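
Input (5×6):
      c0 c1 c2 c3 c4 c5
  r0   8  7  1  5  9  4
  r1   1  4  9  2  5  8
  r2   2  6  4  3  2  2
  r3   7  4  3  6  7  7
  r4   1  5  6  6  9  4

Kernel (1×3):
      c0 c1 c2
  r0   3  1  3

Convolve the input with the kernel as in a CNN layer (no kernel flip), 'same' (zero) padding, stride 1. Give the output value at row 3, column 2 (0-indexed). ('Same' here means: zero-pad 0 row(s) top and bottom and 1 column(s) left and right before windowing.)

The receptive field on the zero-padded input at this output position is [4 3 6]. Elementwise product with the kernel and sum: 4·3 + 3·1 + 6·3.

33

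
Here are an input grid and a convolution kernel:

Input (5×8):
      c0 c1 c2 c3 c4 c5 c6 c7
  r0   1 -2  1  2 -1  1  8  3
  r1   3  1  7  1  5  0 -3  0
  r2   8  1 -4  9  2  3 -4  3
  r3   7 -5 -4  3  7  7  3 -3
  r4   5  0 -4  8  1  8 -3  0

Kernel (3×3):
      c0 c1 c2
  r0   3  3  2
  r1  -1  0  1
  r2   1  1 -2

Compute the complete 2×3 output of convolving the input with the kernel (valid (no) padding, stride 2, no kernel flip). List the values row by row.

20 6 21
21 32 18

Output[0,0]: The receptive field on the input at this output position is [1 -2 1 / 3 1 7 / 8 1 -4]. Elementwise product with the kernel and sum: 1·3 + -2·3 + 1·2 + 3·-1 + 7·1 + 8·1 + 1·1 + -4·-2.
Output[0,1]: The receptive field on the input at this output position is [1 2 -1 / 7 1 5 / -4 9 2]. Elementwise product with the kernel and sum: 1·3 + 2·3 + -1·2 + 7·-1 + 5·1 + -4·1 + 9·1 + 2·-2.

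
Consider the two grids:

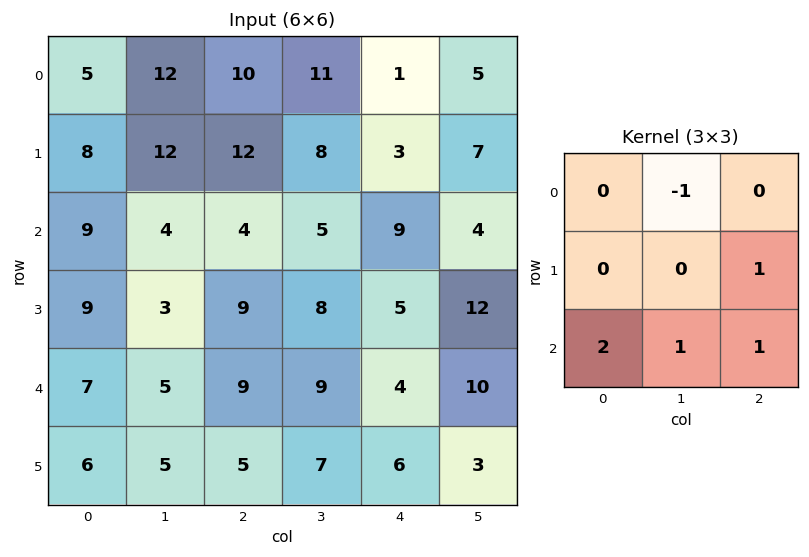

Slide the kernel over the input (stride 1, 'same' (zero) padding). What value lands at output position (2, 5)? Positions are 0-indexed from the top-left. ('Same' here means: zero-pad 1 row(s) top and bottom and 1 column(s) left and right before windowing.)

15

The receptive field on the zero-padded input at this output position is [3 7 0 / 9 4 0 / 5 12 0]. Elementwise product with the kernel and sum: 7·-1 + 0·1 + 5·2 + 12·1 + 0·1.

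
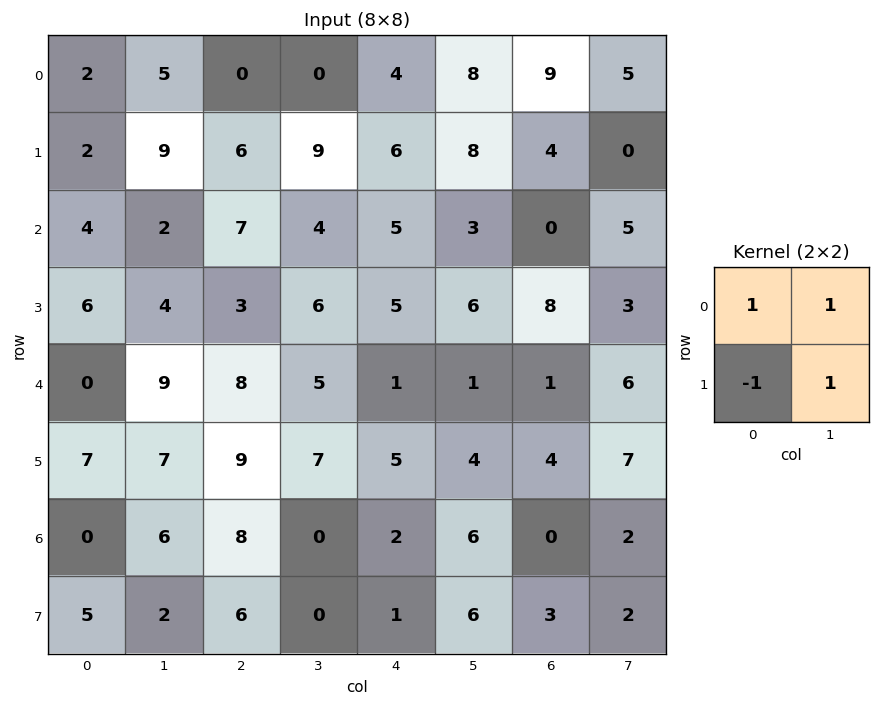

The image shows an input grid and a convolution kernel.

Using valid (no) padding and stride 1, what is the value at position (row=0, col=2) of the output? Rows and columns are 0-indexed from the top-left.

3

The receptive field on the input at this output position is [0 0 / 6 9]. Elementwise product with the kernel and sum: 0·1 + 0·1 + 6·-1 + 9·1.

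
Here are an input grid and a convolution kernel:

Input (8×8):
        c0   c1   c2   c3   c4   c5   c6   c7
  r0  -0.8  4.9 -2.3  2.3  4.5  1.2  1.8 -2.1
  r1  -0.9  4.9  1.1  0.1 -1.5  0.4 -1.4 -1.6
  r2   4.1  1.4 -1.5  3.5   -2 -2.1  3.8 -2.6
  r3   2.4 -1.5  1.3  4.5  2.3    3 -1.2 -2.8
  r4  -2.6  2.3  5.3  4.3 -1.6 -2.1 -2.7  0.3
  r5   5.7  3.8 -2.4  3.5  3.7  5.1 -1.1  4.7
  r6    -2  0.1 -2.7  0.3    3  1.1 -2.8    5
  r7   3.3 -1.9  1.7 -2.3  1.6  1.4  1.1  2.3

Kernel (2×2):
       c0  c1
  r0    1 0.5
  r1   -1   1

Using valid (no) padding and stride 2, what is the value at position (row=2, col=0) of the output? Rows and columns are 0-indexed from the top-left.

The receptive field on the input at this output position is [-2.6 2.3 / 5.7 3.8]. Elementwise product with the kernel and sum: -2.6·1 + 2.3·0.5 + 5.7·-1 + 3.8·1.

-3.35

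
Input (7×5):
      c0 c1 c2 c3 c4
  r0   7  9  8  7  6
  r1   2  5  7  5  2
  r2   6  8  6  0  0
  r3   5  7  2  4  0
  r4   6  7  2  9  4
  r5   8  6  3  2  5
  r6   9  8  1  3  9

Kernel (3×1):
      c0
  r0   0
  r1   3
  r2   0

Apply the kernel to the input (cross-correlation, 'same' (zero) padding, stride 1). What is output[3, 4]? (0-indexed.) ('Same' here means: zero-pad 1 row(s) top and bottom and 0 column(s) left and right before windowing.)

0

The receptive field on the zero-padded input at this output position is [0 / 0 / 4]. Elementwise product with the kernel and sum: 0·3.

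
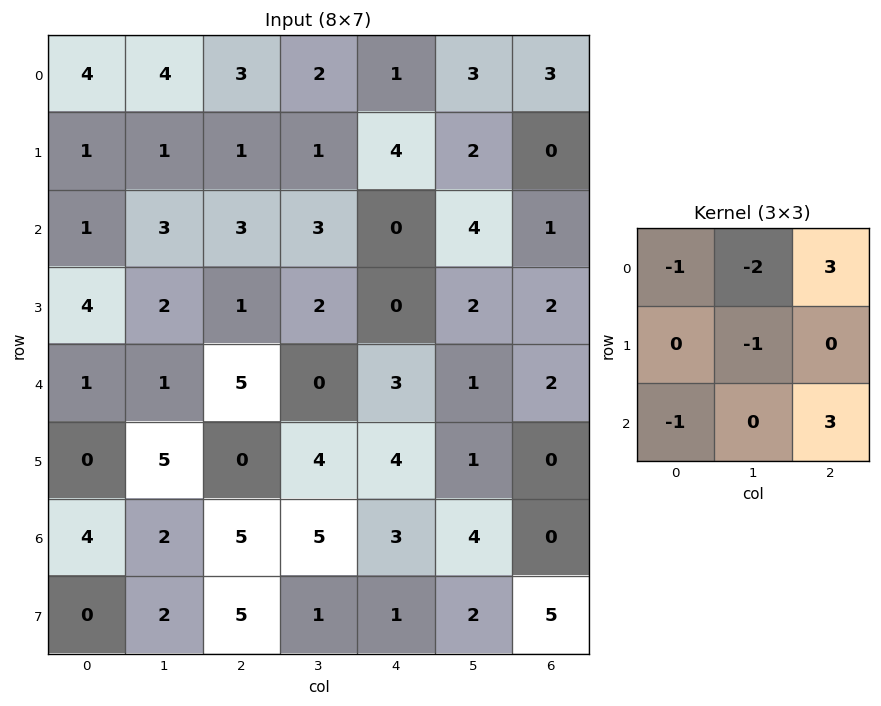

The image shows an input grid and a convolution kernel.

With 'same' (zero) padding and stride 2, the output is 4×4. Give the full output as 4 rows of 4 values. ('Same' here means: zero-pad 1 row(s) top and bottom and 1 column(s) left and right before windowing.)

-1 -1 4 -5
6 1 1 -5
12 4 0 -9
17 3 -7 -3

Output[0,0]: The receptive field on the zero-padded input at this output position is [0 0 0 / 0 4 4 / 0 1 1]. Elementwise product with the kernel and sum: 0·-1 + 0·-2 + 0·3 + 4·-1 + 0·-1 + 1·3.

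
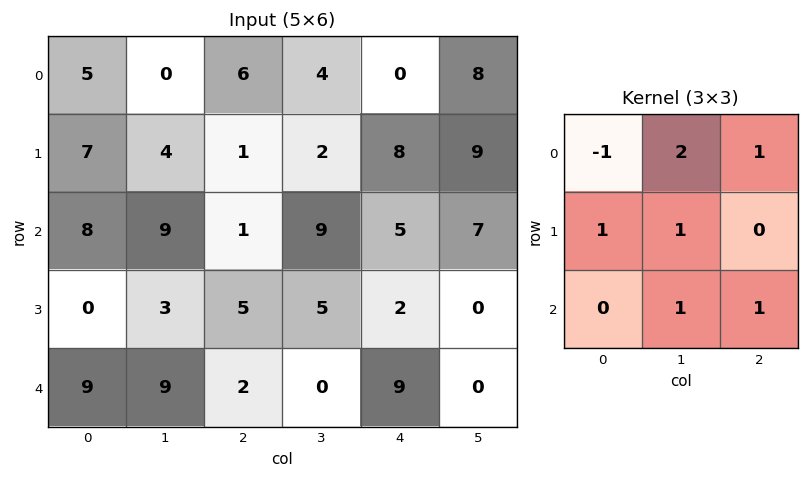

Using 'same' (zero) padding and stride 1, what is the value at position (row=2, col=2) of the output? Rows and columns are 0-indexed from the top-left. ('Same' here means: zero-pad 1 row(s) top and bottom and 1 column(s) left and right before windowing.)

The receptive field on the zero-padded input at this output position is [4 1 2 / 9 1 9 / 3 5 5]. Elementwise product with the kernel and sum: 4·-1 + 1·2 + 2·1 + 9·1 + 1·1 + 5·1 + 5·1.

20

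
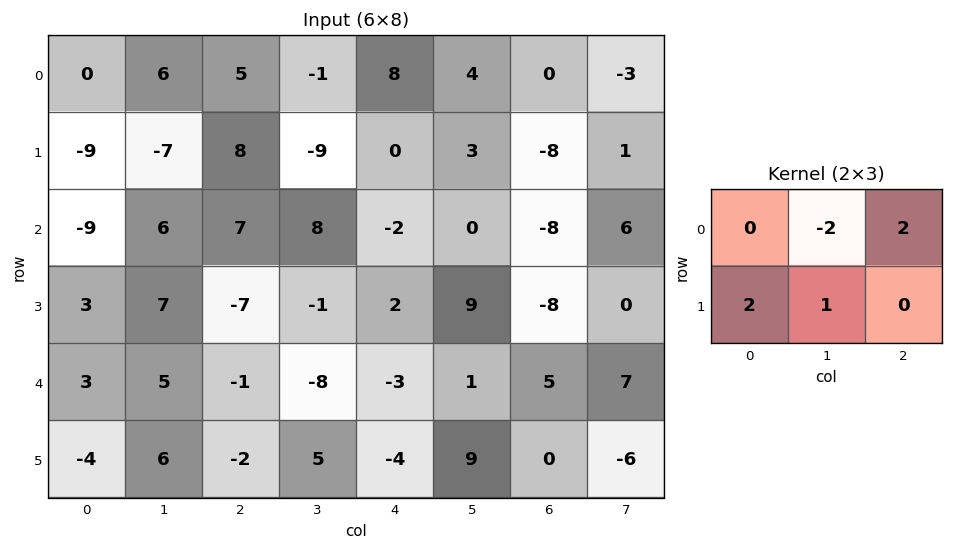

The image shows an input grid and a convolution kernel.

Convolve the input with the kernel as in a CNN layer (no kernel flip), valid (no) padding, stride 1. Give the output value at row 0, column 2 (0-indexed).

The receptive field on the input at this output position is [5 -1 8 / 8 -9 0]. Elementwise product with the kernel and sum: -1·-2 + 8·2 + 8·2 + -9·1.

25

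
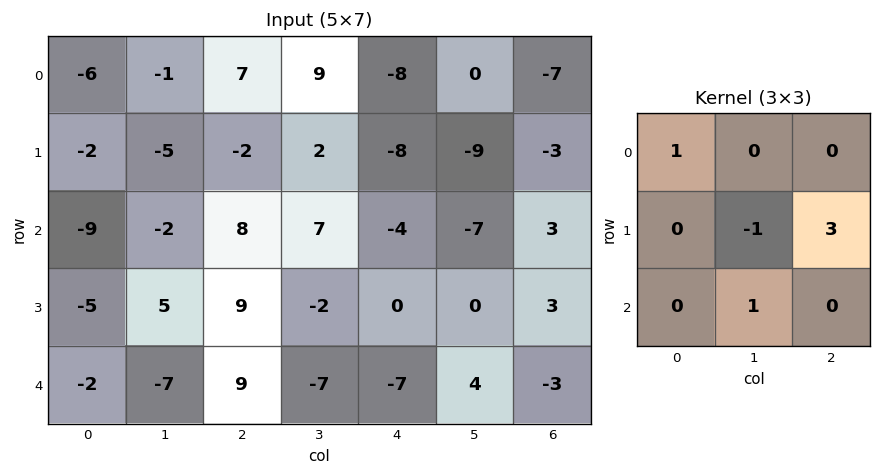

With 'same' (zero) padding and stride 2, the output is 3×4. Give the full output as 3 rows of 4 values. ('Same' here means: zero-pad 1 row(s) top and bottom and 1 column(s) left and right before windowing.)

1 18 0 4
-2 17 -15 -9
-19 -25 17 3

Output[0,0]: The receptive field on the zero-padded input at this output position is [0 0 0 / 0 -6 -1 / 0 -2 -5]. Elementwise product with the kernel and sum: 0·1 + -6·-1 + -1·3 + -2·1.
Output[0,1]: The receptive field on the zero-padded input at this output position is [0 0 0 / -1 7 9 / -5 -2 2]. Elementwise product with the kernel and sum: 0·1 + 7·-1 + 9·3 + -2·1.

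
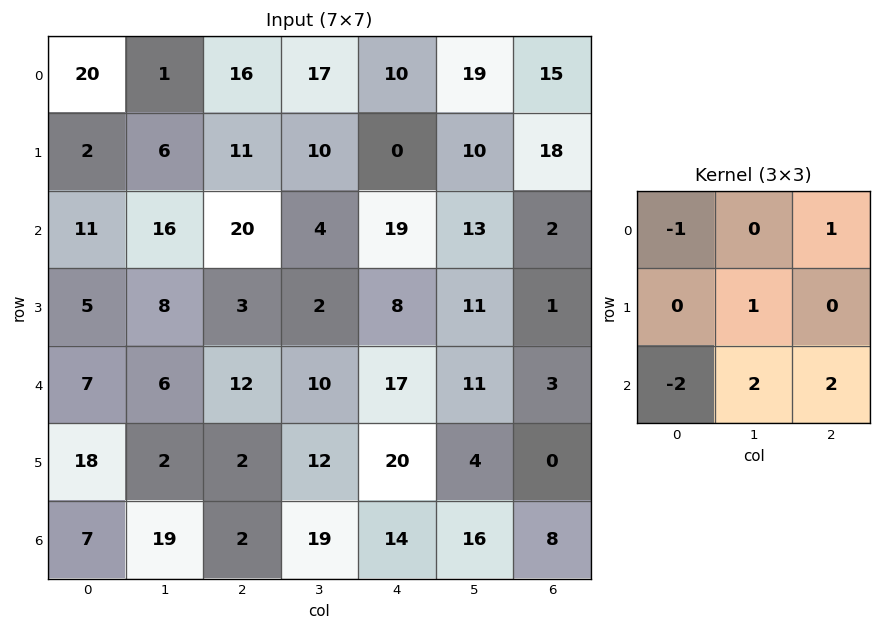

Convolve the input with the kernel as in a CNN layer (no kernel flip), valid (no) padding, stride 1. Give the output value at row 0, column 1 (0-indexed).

43

The receptive field on the input at this output position is [1 16 17 / 6 11 10 / 16 20 4]. Elementwise product with the kernel and sum: 1·-1 + 17·1 + 11·1 + 16·-2 + 20·2 + 4·2.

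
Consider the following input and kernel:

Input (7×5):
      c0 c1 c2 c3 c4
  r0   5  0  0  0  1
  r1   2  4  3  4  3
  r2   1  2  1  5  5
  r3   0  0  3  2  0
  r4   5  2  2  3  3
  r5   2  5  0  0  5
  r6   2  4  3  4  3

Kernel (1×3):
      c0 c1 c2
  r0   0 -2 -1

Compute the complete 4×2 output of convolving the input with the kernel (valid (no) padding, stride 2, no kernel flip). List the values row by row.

Output[0,0]: The receptive field on the input at this output position is [5 0 0]. Elementwise product with the kernel and sum: 0·-2 + 0·-1.
Output[0,1]: The receptive field on the input at this output position is [0 0 1]. Elementwise product with the kernel and sum: 0·-2 + 1·-1.

0 -1
-5 -15
-6 -9
-11 -11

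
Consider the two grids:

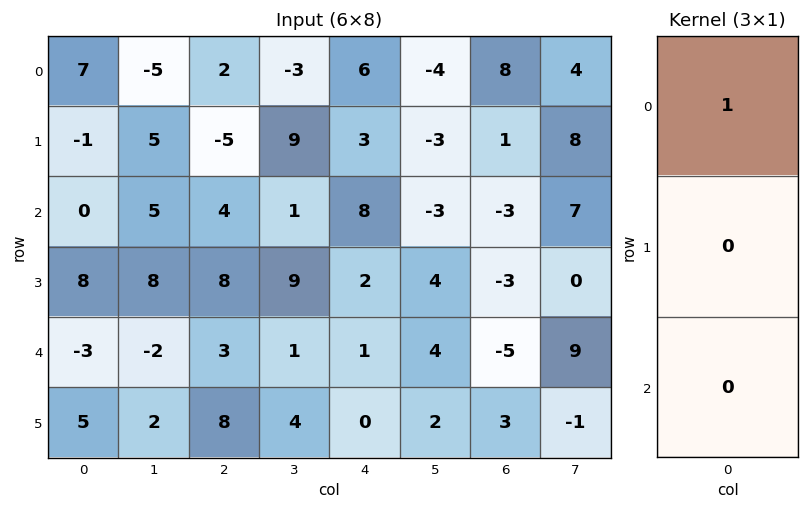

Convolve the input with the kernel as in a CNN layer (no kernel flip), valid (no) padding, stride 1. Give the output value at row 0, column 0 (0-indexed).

7

The receptive field on the input at this output position is [7 / -1 / 0]. Elementwise product with the kernel and sum: 7·1.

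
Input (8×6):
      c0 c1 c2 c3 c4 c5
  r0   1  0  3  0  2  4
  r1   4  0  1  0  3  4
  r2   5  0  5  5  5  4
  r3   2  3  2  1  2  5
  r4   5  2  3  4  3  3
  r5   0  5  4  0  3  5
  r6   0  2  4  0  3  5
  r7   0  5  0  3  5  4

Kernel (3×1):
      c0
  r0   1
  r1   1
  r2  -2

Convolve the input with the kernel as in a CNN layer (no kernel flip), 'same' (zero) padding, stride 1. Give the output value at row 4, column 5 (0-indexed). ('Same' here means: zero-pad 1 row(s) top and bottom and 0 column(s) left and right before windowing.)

-2

The receptive field on the zero-padded input at this output position is [5 / 3 / 5]. Elementwise product with the kernel and sum: 5·1 + 3·1 + 5·-2.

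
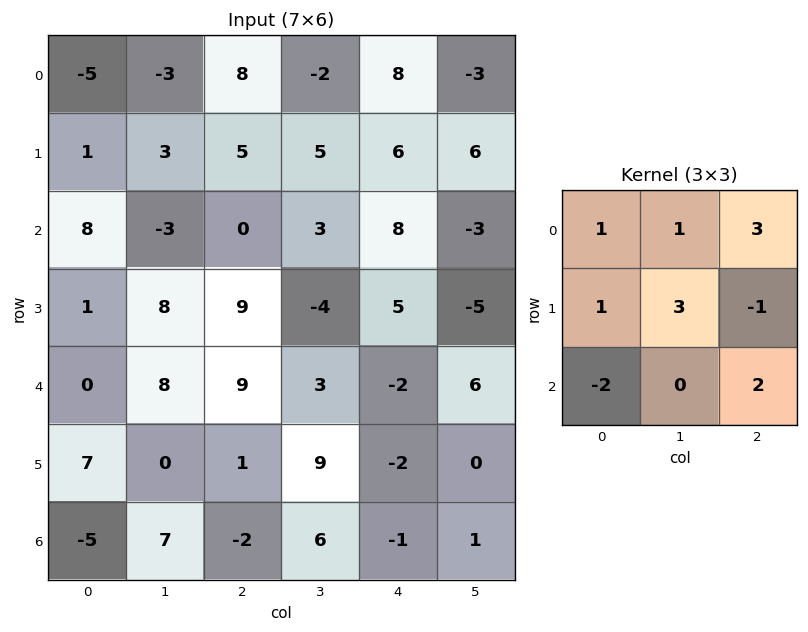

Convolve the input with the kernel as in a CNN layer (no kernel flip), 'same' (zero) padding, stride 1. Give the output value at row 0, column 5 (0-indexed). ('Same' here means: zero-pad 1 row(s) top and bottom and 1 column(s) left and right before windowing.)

The receptive field on the zero-padded input at this output position is [0 0 0 / 8 -3 0 / 6 6 0]. Elementwise product with the kernel and sum: 0·1 + 0·1 + 0·3 + 8·1 + -3·3 + 0·-1 + 6·-2 + 0·2.

-13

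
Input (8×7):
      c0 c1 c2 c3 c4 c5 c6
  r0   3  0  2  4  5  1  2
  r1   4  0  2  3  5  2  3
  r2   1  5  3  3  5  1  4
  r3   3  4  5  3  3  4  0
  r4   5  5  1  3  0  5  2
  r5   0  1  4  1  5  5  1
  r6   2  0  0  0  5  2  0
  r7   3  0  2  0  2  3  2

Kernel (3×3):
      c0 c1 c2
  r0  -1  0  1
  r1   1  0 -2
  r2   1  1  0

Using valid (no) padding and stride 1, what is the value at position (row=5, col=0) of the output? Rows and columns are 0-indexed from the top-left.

9

The receptive field on the input at this output position is [0 1 4 / 2 0 0 / 3 0 2]. Elementwise product with the kernel and sum: 0·-1 + 4·1 + 2·1 + 0·-2 + 3·1 + 0·1.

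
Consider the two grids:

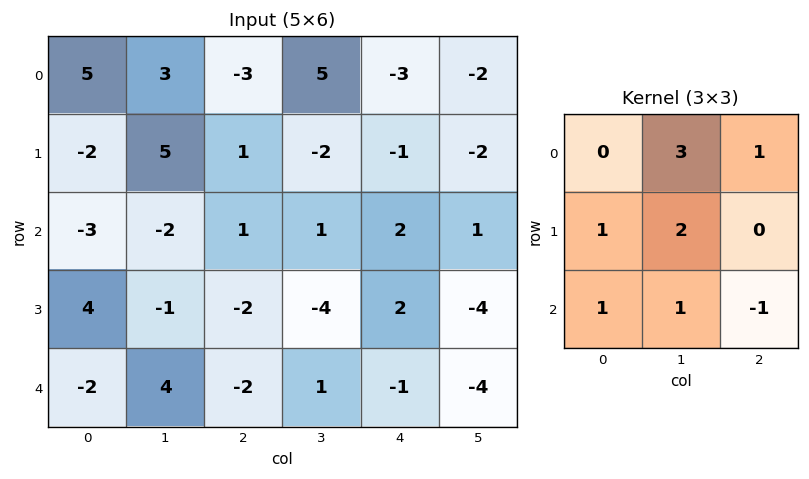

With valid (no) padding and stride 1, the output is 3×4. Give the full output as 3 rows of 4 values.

Output[0,0]: The receptive field on the input at this output position is [5 3 -3 / -2 5 1 / -3 -2 1]. Elementwise product with the kernel and sum: 3·3 + -3·1 + -2·1 + 5·2 + -3·1 + -2·1 + 1·-1.
Output[0,1]: The receptive field on the input at this output position is [3 -3 5 / 5 1 -2 / -2 1 1]. Elementwise product with the kernel and sum: -3·3 + 5·1 + 5·1 + 1·2 + -2·1 + 1·1 + 1·-1.

8 1 9 -13
14 2 -12 2
1 0 -5 11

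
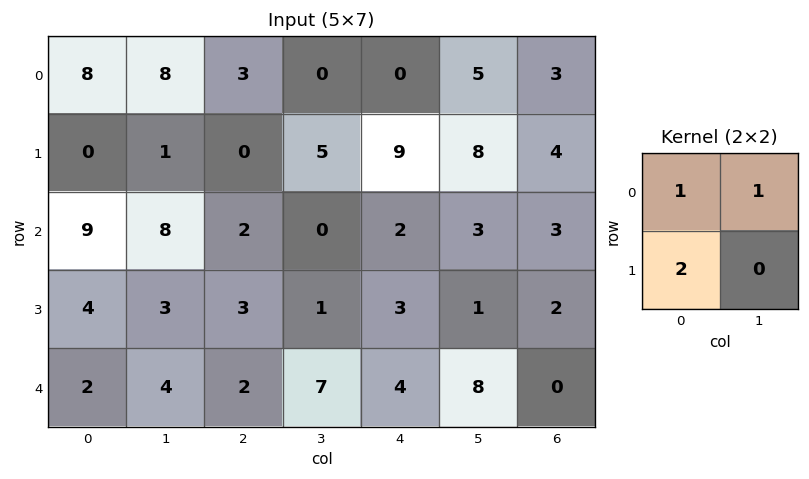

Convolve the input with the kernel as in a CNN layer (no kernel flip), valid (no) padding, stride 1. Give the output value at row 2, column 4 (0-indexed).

11

The receptive field on the input at this output position is [2 3 / 3 1]. Elementwise product with the kernel and sum: 2·1 + 3·1 + 3·2.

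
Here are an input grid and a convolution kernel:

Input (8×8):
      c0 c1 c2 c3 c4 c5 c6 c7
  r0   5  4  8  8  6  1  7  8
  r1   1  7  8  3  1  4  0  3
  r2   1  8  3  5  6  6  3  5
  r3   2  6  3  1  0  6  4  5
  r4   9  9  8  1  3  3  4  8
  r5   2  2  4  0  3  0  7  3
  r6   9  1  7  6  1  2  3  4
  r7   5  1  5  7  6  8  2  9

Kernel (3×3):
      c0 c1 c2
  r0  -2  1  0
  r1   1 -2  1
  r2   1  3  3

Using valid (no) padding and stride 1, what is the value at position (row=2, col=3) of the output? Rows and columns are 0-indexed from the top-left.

22

The receptive field on the input at this output position is [5 6 6 / 1 0 6 / 1 3 3]. Elementwise product with the kernel and sum: 5·-2 + 6·1 + 1·1 + 0·-2 + 6·1 + 1·1 + 3·3 + 3·3.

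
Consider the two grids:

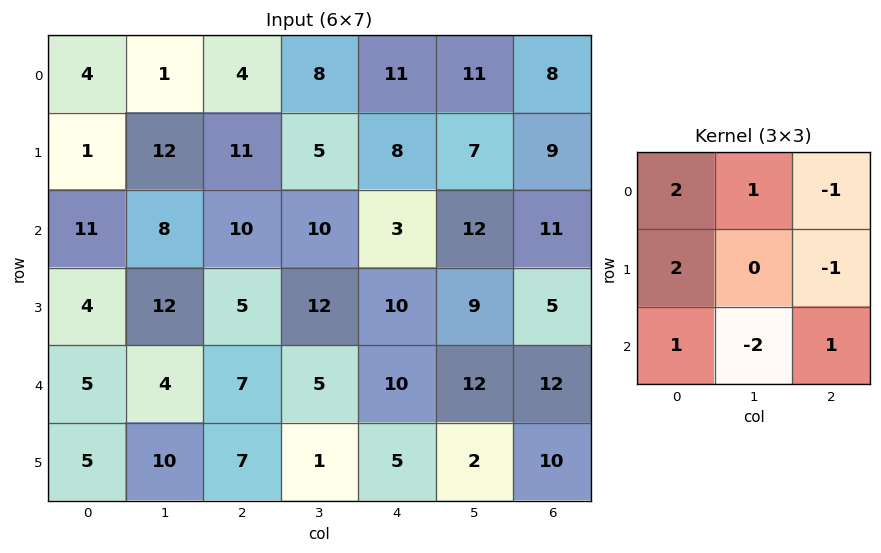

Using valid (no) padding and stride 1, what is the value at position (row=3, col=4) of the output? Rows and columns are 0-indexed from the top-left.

43

The receptive field on the input at this output position is [10 9 5 / 10 12 12 / 5 2 10]. Elementwise product with the kernel and sum: 10·2 + 9·1 + 5·-1 + 10·2 + 12·-1 + 5·1 + 2·-2 + 10·1.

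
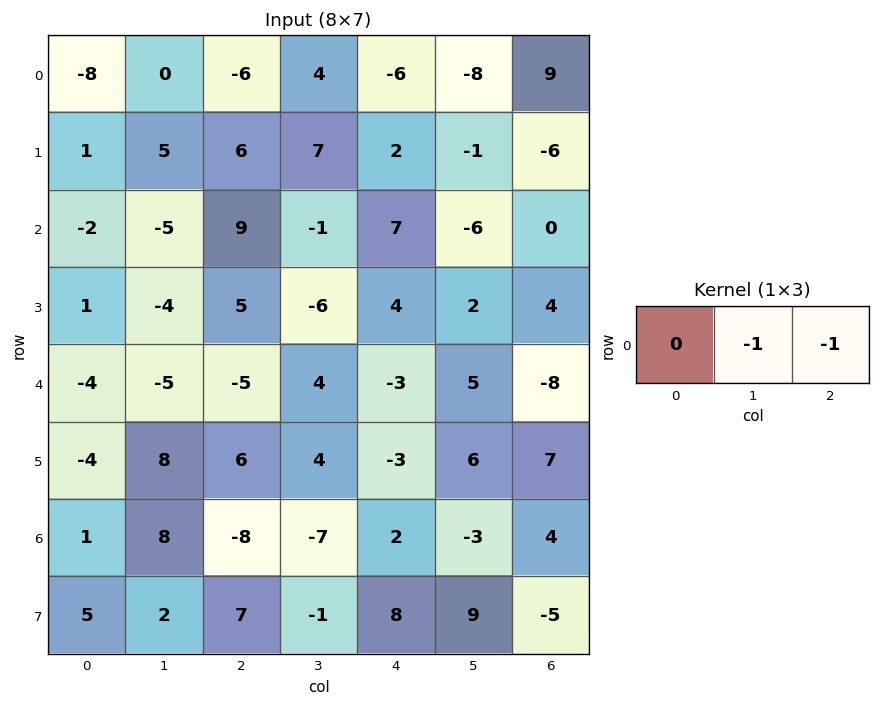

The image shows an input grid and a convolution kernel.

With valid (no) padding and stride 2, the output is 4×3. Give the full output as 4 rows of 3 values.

Output[0,0]: The receptive field on the input at this output position is [-8 0 -6]. Elementwise product with the kernel and sum: 0·-1 + -6·-1.

6 2 -1
-4 -6 6
10 -1 3
0 5 -1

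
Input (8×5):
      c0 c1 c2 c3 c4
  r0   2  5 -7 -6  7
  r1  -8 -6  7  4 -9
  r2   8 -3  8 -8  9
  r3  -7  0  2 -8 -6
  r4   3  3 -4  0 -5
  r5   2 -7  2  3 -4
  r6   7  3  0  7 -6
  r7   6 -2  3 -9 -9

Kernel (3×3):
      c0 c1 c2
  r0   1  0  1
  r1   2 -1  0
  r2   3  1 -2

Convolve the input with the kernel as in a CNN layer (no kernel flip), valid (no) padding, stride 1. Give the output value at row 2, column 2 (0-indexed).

The receptive field on the input at this output position is [8 -8 9 / 2 -8 -6 / -4 0 -5]. Elementwise product with the kernel and sum: 8·1 + 9·1 + 2·2 + -8·-1 + -4·3 + 0·1 + -5·-2.

27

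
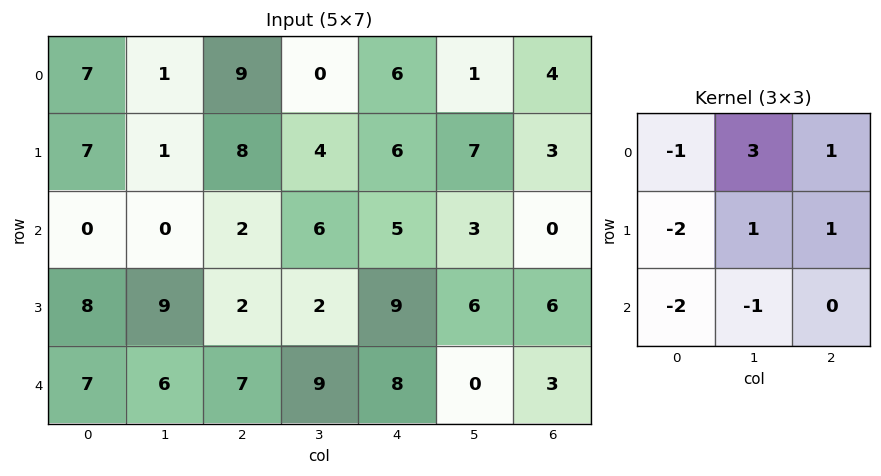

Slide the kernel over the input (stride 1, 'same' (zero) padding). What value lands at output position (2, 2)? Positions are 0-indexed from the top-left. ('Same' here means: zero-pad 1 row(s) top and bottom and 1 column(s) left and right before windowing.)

The receptive field on the zero-padded input at this output position is [1 8 4 / 0 2 6 / 9 2 2]. Elementwise product with the kernel and sum: 1·-1 + 8·3 + 4·1 + 0·-2 + 2·1 + 6·1 + 9·-2 + 2·-1.

15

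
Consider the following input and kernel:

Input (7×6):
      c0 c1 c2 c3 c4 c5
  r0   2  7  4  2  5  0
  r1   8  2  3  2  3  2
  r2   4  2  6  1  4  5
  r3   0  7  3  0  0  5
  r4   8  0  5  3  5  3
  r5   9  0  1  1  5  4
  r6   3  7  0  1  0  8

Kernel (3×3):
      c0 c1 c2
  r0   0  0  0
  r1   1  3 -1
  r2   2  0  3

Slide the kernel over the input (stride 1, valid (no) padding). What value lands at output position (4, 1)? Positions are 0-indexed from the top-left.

19

The receptive field on the input at this output position is [0 5 3 / 0 1 1 / 7 0 1]. Elementwise product with the kernel and sum: 0·1 + 1·3 + 1·-1 + 7·2 + 1·3.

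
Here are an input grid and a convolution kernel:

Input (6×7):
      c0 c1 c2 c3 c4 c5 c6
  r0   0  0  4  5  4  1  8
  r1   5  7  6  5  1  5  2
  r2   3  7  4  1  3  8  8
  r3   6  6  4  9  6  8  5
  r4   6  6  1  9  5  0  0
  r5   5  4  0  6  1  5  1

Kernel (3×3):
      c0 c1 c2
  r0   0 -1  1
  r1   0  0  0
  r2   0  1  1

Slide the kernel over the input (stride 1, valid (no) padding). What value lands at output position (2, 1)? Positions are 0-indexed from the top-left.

The receptive field on the input at this output position is [7 4 1 / 6 4 9 / 6 1 9]. Elementwise product with the kernel and sum: 4·-1 + 1·1 + 1·1 + 9·1.

7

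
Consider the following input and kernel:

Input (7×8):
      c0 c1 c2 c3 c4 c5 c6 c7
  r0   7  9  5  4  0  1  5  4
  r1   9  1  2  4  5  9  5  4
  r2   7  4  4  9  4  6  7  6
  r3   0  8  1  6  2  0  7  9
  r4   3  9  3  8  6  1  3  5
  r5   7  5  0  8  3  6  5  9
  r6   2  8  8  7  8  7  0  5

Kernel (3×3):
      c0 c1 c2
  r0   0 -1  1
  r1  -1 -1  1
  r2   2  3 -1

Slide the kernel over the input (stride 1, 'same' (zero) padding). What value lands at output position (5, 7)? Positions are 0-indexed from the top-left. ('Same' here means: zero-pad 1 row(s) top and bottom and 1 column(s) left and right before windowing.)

-4

The receptive field on the zero-padded input at this output position is [3 5 0 / 5 9 0 / 0 5 0]. Elementwise product with the kernel and sum: 5·-1 + 0·1 + 5·-1 + 9·-1 + 0·1 + 0·2 + 5·3 + 0·-1.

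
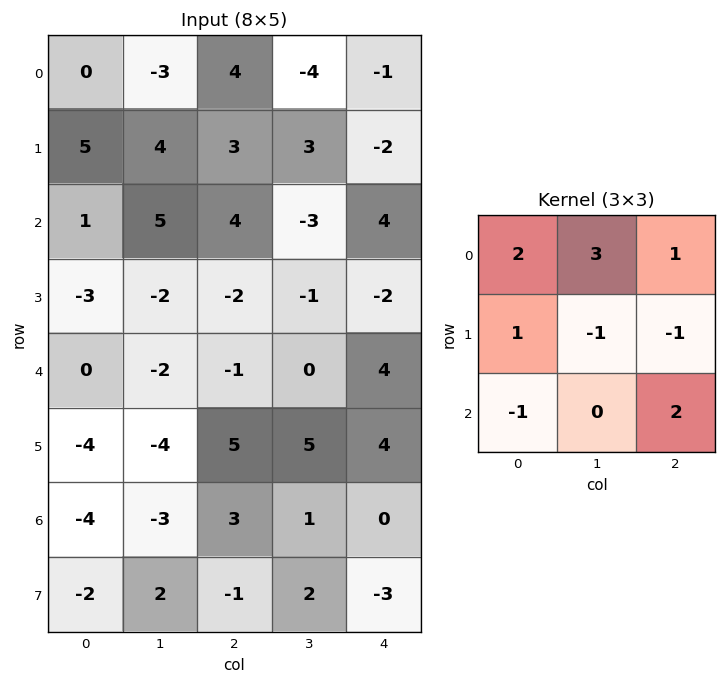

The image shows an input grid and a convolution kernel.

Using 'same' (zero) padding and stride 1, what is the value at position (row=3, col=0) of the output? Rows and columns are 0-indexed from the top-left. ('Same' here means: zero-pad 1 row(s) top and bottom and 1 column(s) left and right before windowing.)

9

The receptive field on the zero-padded input at this output position is [0 1 5 / 0 -3 -2 / 0 0 -2]. Elementwise product with the kernel and sum: 0·2 + 1·3 + 5·1 + 0·1 + -3·-1 + -2·-1 + 0·-1 + -2·2.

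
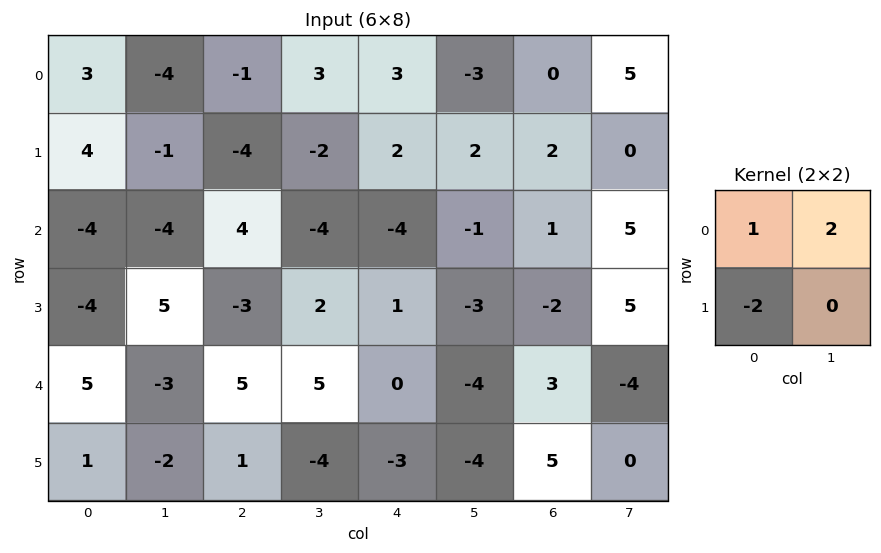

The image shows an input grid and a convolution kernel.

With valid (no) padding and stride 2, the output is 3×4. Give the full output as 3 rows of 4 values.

-13 13 -7 6
-4 2 -8 15
-3 13 -2 -15

Output[0,0]: The receptive field on the input at this output position is [3 -4 / 4 -1]. Elementwise product with the kernel and sum: 3·1 + -4·2 + 4·-2.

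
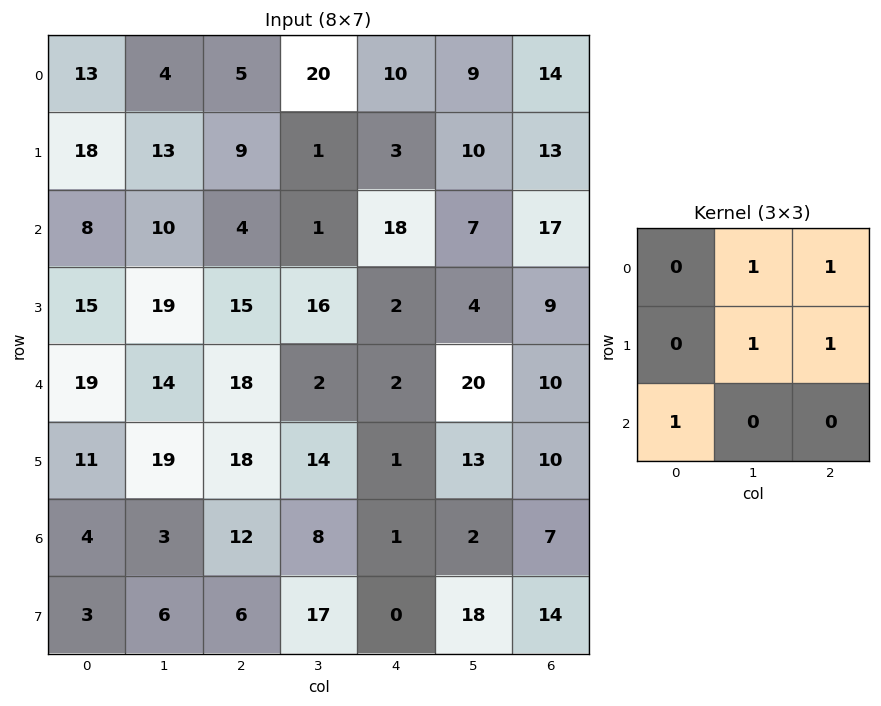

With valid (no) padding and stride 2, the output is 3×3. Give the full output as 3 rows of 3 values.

39 38 64
67 55 39
73 31 54

Output[0,0]: The receptive field on the input at this output position is [13 4 5 / 18 13 9 / 8 10 4]. Elementwise product with the kernel and sum: 4·1 + 5·1 + 13·1 + 9·1 + 8·1.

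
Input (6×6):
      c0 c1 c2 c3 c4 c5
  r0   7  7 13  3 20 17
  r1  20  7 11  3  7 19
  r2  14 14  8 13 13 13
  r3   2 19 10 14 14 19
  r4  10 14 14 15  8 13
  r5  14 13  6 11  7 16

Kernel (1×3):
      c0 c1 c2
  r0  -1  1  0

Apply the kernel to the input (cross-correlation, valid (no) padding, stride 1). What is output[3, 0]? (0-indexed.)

17

The receptive field on the input at this output position is [2 19 10]. Elementwise product with the kernel and sum: 2·-1 + 19·1.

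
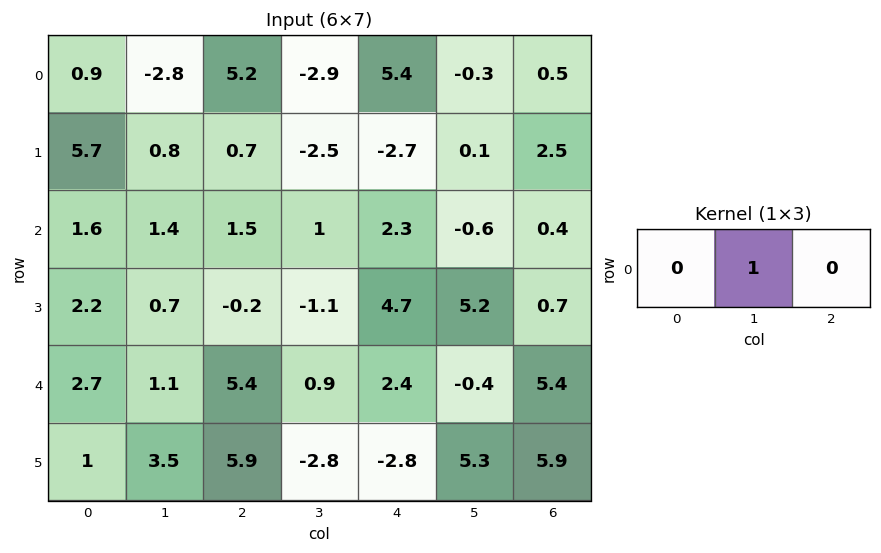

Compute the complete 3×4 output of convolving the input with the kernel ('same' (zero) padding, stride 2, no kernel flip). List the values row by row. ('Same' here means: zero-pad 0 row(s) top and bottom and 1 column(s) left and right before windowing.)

Output[0,0]: The receptive field on the zero-padded input at this output position is [0 0.9 -2.8]. Elementwise product with the kernel and sum: 0.9·1.
Output[0,1]: The receptive field on the zero-padded input at this output position is [-2.8 5.2 -2.9]. Elementwise product with the kernel and sum: 5.2·1.

0.9 5.2 5.4 0.5
1.6 1.5 2.3 0.4
2.7 5.4 2.4 5.4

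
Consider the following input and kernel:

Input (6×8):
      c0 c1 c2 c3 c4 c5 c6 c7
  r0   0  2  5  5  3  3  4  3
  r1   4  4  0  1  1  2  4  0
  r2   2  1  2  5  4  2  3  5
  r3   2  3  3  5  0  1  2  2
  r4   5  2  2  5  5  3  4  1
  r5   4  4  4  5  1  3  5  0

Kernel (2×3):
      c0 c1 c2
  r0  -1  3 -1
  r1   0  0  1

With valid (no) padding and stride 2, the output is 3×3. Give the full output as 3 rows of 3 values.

Output[0,0]: The receptive field on the input at this output position is [0 2 5 / 4 4 0]. Elementwise product with the kernel and sum: 0·-1 + 2·3 + 5·-1 + 0·1.
Output[0,1]: The receptive field on the input at this output position is [5 5 3 / 0 1 1]. Elementwise product with the kernel and sum: 5·-1 + 5·3 + 3·-1 + 1·1.

1 8 6
2 9 1
3 9 5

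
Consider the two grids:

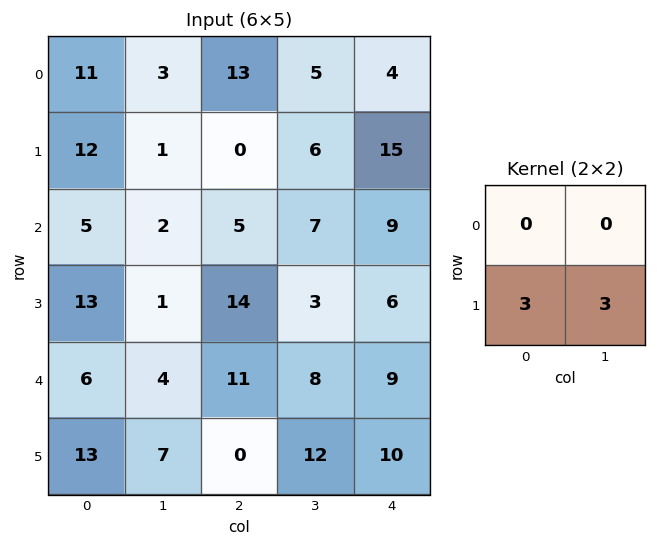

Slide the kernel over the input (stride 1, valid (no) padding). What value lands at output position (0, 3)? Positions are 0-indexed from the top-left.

The receptive field on the input at this output position is [5 4 / 6 15]. Elementwise product with the kernel and sum: 6·3 + 15·3.

63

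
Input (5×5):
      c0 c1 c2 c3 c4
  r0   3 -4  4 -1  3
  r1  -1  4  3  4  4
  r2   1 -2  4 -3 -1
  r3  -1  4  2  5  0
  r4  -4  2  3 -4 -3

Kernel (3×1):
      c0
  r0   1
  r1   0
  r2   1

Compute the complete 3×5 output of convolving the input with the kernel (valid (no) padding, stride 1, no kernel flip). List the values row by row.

Output[0,0]: The receptive field on the input at this output position is [3 / -1 / 1]. Elementwise product with the kernel and sum: 3·1 + 1·1.
Output[0,1]: The receptive field on the input at this output position is [-4 / 4 / -2]. Elementwise product with the kernel and sum: -4·1 + -2·1.

4 -6 8 -4 2
-2 8 5 9 4
-3 0 7 -7 -4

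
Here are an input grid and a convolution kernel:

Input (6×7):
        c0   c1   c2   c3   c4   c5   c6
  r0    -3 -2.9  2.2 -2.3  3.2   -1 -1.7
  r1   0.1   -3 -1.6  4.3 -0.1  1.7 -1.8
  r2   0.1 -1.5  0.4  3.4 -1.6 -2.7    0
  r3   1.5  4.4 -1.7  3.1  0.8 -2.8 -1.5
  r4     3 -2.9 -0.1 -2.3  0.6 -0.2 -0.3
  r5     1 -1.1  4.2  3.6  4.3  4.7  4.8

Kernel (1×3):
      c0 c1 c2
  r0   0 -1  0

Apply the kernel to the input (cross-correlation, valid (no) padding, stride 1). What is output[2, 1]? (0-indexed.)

-0.4

The receptive field on the input at this output position is [-1.5 0.4 3.4]. Elementwise product with the kernel and sum: 0.4·-1.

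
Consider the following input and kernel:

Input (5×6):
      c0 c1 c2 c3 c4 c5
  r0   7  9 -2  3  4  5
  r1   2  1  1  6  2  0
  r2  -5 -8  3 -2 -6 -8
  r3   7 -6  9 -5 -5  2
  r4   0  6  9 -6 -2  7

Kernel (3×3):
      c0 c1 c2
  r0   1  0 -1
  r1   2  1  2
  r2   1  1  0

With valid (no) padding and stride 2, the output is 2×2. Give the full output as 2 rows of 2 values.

3 7
24 15

Output[0,0]: The receptive field on the input at this output position is [7 9 -2 / 2 1 1 / -5 -8 3]. Elementwise product with the kernel and sum: 7·1 + -2·-1 + 2·2 + 1·1 + 1·2 + -5·1 + -8·1.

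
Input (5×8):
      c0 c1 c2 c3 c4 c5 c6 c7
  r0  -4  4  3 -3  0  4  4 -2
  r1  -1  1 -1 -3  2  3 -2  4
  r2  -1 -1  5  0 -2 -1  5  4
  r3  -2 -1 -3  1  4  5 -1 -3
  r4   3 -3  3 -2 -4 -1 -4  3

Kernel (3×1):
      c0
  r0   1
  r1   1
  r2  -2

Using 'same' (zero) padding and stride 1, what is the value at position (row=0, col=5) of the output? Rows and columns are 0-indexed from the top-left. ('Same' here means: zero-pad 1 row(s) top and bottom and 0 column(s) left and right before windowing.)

-2

The receptive field on the zero-padded input at this output position is [0 / 4 / 3]. Elementwise product with the kernel and sum: 0·1 + 4·1 + 3·-2.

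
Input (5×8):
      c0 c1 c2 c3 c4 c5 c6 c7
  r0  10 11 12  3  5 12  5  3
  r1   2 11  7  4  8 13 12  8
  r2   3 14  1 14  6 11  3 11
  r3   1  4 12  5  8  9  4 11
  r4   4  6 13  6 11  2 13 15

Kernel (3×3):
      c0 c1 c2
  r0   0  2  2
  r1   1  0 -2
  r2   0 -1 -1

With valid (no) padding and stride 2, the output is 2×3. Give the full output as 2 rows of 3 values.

19 -13 4
-12 19 13

Output[0,0]: The receptive field on the input at this output position is [10 11 12 / 2 11 7 / 3 14 1]. Elementwise product with the kernel and sum: 11·2 + 12·2 + 2·1 + 7·-2 + 14·-1 + 1·-1.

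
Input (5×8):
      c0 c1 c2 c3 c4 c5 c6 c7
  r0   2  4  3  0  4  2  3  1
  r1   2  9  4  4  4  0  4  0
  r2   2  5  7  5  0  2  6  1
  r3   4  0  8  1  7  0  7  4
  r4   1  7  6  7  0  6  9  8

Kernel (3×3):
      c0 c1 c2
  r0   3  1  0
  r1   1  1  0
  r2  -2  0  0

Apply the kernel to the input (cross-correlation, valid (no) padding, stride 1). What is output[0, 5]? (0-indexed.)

9

The receptive field on the input at this output position is [2 3 1 / 0 4 0 / 2 6 1]. Elementwise product with the kernel and sum: 2·3 + 3·1 + 0·1 + 4·1 + 2·-2.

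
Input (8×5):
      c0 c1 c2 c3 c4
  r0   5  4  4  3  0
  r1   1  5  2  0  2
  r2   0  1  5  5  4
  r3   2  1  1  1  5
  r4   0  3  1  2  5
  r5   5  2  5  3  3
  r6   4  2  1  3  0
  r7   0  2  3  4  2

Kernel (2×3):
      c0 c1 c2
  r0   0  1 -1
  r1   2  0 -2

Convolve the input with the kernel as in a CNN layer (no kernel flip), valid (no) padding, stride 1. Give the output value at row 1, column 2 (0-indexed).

The receptive field on the input at this output position is [2 0 2 / 5 5 4]. Elementwise product with the kernel and sum: 0·1 + 2·-1 + 5·2 + 4·-2.

0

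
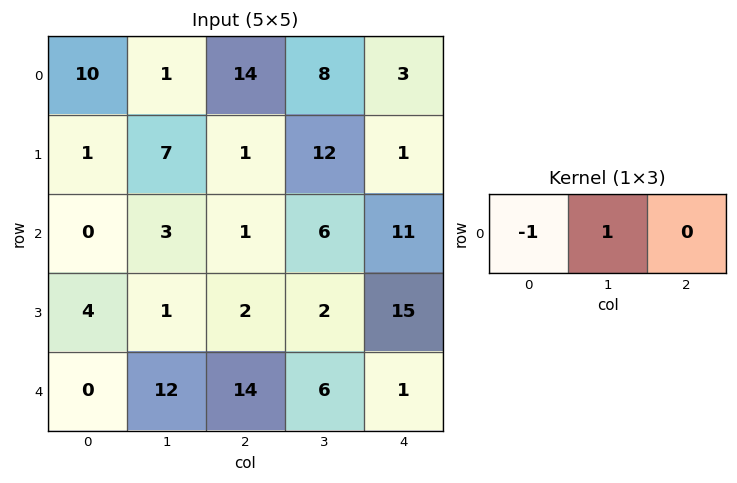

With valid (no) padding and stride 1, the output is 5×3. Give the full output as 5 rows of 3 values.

-9 13 -6
6 -6 11
3 -2 5
-3 1 0
12 2 -8

Output[0,0]: The receptive field on the input at this output position is [10 1 14]. Elementwise product with the kernel and sum: 10·-1 + 1·1.
Output[0,1]: The receptive field on the input at this output position is [1 14 8]. Elementwise product with the kernel and sum: 1·-1 + 14·1.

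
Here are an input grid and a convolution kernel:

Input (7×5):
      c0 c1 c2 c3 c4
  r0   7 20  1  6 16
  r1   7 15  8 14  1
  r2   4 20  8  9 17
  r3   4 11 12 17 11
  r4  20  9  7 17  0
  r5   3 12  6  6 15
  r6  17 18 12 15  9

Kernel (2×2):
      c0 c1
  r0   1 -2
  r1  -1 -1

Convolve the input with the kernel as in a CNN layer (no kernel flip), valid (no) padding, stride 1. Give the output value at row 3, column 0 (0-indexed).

-47

The receptive field on the input at this output position is [4 11 / 20 9]. Elementwise product with the kernel and sum: 4·1 + 11·-2 + 20·-1 + 9·-1.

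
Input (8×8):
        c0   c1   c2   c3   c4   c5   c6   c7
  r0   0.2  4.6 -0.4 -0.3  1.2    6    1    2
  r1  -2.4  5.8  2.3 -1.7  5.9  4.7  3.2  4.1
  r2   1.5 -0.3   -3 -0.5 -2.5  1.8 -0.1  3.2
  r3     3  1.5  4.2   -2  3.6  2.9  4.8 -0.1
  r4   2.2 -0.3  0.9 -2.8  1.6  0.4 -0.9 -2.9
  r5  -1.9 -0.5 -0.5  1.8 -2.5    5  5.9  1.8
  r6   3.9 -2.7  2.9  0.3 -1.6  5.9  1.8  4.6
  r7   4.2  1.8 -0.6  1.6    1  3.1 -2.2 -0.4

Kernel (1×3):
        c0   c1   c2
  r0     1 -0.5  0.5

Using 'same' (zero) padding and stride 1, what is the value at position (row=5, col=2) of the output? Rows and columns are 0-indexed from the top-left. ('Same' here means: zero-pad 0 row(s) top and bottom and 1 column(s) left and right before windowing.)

0.65

The receptive field on the zero-padded input at this output position is [-0.5 -0.5 1.8]. Elementwise product with the kernel and sum: -0.5·1 + -0.5·-0.5 + 1.8·0.5.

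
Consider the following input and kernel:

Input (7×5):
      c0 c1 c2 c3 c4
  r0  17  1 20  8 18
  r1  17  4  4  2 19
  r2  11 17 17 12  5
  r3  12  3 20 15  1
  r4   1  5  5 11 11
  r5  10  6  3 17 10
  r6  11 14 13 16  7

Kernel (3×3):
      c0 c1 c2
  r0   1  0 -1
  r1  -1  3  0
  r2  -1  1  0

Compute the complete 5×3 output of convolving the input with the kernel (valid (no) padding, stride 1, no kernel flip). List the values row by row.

-2 1 -1
44 53 -1
-5 62 43
2 -5 61
7 -4 45

Output[0,0]: The receptive field on the input at this output position is [17 1 20 / 17 4 4 / 11 17 17]. Elementwise product with the kernel and sum: 17·1 + 20·-1 + 17·-1 + 4·3 + 11·-1 + 17·1.
Output[0,1]: The receptive field on the input at this output position is [1 20 8 / 4 4 2 / 17 17 12]. Elementwise product with the kernel and sum: 1·1 + 8·-1 + 4·-1 + 4·3 + 17·-1 + 17·1.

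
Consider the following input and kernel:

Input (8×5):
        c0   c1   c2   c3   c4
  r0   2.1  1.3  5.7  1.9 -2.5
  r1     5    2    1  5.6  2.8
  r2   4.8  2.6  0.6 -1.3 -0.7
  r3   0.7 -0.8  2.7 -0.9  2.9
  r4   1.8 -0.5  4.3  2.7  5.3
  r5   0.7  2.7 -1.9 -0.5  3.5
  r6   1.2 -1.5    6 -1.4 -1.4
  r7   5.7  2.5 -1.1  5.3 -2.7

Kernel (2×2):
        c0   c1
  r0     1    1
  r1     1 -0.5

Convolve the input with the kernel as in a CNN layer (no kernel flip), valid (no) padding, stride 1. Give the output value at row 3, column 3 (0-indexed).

2.05

The receptive field on the input at this output position is [-0.9 2.9 / 2.7 5.3]. Elementwise product with the kernel and sum: -0.9·1 + 2.9·1 + 2.7·1 + 5.3·-0.5.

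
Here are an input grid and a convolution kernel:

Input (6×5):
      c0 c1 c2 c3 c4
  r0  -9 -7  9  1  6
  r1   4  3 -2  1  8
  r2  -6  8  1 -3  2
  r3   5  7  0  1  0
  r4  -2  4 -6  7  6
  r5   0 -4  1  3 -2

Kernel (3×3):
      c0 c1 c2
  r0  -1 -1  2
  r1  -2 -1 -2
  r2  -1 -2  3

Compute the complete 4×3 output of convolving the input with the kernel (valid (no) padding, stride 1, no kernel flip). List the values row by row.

Output[0,0]: The receptive field on the input at this output position is [-9 -7 9 / 4 3 -2 / -6 8 1]. Elementwise product with the kernel and sum: -9·-1 + -7·-1 + 9·2 + 4·-2 + 3·-1 + -2·-2 + -6·-1 + 8·-2 + 1·3.

20 -25 0
-28 -14 12
-41 -2 15
11 -10 -21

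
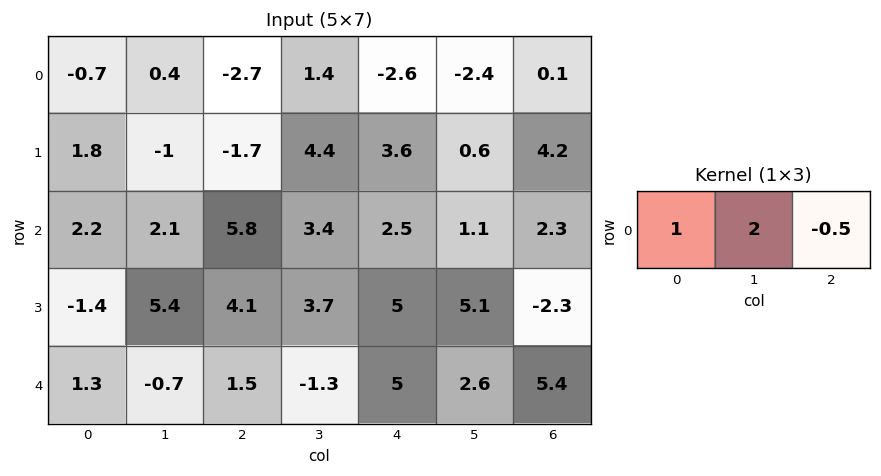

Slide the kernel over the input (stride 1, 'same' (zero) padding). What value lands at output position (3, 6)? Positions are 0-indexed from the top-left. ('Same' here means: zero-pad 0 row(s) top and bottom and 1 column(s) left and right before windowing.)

0.5

The receptive field on the zero-padded input at this output position is [5.1 -2.3 0]. Elementwise product with the kernel and sum: 5.1·1 + -2.3·2 + 0·-0.5.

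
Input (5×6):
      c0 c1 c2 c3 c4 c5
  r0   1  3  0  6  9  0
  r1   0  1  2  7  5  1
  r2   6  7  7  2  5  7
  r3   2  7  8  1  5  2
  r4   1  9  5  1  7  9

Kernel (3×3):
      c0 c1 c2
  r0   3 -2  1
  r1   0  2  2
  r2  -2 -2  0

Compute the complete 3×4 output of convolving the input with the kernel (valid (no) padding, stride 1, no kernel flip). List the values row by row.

Output[0,0]: The receptive field on the input at this output position is [1 3 0 / 0 1 2 / 6 7 7]. Elementwise product with the kernel and sum: 1·3 + 3·-2 + 0·1 + 1·2 + 2·2 + 6·-2 + 7·-2.

-23 5 3 -2
10 -6 -7 24
21 -1 22 1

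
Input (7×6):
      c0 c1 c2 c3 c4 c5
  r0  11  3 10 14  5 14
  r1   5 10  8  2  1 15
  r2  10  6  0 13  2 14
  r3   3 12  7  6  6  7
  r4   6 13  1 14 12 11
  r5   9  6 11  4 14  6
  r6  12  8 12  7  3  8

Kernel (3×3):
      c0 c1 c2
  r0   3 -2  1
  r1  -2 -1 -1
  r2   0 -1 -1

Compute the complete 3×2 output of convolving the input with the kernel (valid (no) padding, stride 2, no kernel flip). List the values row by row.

Output[0,0]: The receptive field on the input at this output position is [11 3 10 / 5 10 8 / 10 6 0]. Elementwise product with the kernel and sum: 11·3 + 3·-2 + 10·1 + 5·-2 + 10·-1 + 8·-1 + 6·-1 + 0·-1.
Output[0,1]: The receptive field on the input at this output position is [10 14 5 / 8 2 1 / 0 13 2]. Elementwise product with the kernel and sum: 10·3 + 14·-2 + 5·1 + 8·-2 + 2·-1 + 1·-1 + 13·-1 + 2·-1.

3 -27
-21 -76
-62 -63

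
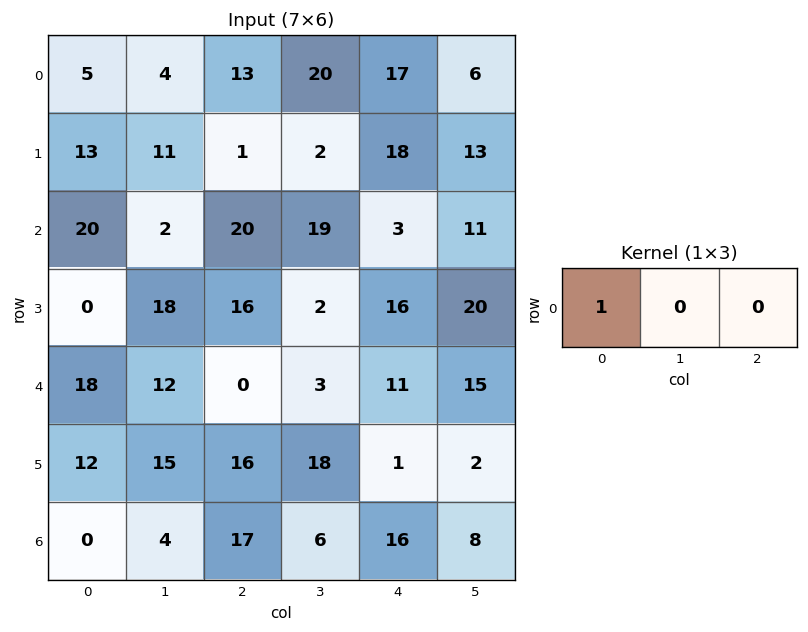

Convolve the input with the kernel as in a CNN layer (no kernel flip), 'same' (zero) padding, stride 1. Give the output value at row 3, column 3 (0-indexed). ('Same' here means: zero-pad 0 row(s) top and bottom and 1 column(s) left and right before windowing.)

The receptive field on the zero-padded input at this output position is [16 2 16]. Elementwise product with the kernel and sum: 16·1.

16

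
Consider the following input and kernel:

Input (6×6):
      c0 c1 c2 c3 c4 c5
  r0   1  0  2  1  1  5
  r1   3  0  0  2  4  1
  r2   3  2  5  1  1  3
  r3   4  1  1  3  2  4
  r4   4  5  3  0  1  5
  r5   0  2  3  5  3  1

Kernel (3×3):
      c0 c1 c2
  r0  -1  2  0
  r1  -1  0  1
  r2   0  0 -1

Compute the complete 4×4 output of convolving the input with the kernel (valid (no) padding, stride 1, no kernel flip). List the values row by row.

Output[0,0]: The receptive field on the input at this output position is [1 0 2 / 3 0 0 / 3 2 5]. Elementwise product with the kernel and sum: 1·-1 + 0·2 + 3·-1 + 0·1 + 5·-1.

-9 5 3 -3
-2 -4 -2 4
-5 10 -3 -3
-6 -9 0 5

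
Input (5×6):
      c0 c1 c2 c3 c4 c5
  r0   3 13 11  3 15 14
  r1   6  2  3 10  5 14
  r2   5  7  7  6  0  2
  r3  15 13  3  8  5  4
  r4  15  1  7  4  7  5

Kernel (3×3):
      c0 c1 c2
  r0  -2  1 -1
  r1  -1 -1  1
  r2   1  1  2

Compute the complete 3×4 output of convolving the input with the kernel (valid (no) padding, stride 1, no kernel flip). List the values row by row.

Output[0,0]: The receptive field on the input at this output position is [3 13 11 / 6 2 3 / 5 7 7]. Elementwise product with the kernel and sum: 3·-2 + 13·1 + 11·-1 + 6·-1 + 2·-1 + 3·1 + 5·1 + 7·1 + 7·2.

17 13 -29 4
16 13 7 -12
-5 -5 11 -2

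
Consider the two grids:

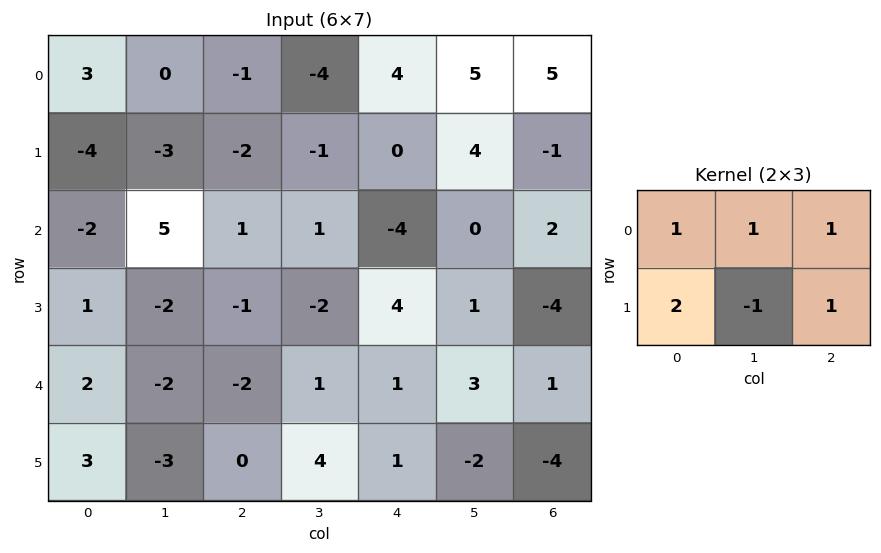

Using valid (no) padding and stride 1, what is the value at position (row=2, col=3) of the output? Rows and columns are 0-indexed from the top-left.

The receptive field on the input at this output position is [1 -4 0 / -2 4 1]. Elementwise product with the kernel and sum: 1·1 + -4·1 + 0·1 + -2·2 + 4·-1 + 1·1.

-10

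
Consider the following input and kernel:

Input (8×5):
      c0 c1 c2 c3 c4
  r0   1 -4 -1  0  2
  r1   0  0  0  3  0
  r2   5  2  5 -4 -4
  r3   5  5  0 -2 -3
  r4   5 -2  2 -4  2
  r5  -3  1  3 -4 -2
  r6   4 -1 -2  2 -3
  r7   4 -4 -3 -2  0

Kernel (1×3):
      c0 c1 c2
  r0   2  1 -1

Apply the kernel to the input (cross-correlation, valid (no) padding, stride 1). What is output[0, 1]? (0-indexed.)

-9

The receptive field on the input at this output position is [-4 -1 0]. Elementwise product with the kernel and sum: -4·2 + -1·1 + 0·-1.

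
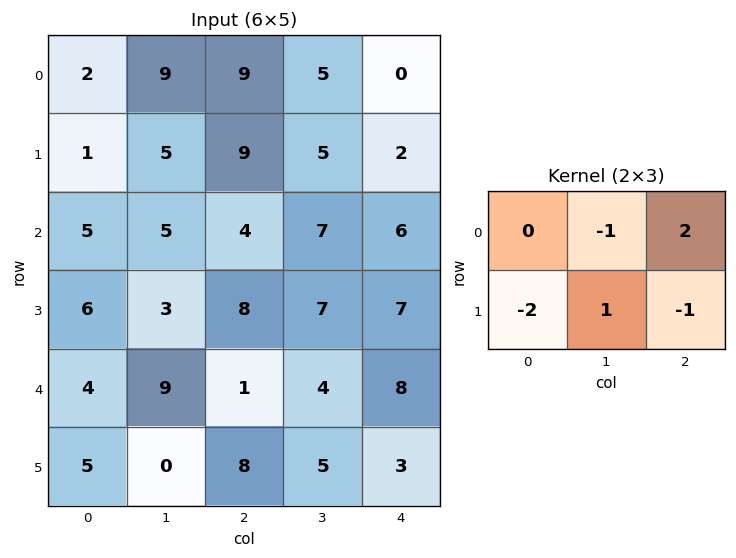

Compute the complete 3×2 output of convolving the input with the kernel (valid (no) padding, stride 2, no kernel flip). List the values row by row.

Output[0,0]: The receptive field on the input at this output position is [2 9 9 / 1 5 9]. Elementwise product with the kernel and sum: 9·-1 + 9·2 + 1·-2 + 5·1 + 9·-1.

3 -20
-14 -11
-25 -2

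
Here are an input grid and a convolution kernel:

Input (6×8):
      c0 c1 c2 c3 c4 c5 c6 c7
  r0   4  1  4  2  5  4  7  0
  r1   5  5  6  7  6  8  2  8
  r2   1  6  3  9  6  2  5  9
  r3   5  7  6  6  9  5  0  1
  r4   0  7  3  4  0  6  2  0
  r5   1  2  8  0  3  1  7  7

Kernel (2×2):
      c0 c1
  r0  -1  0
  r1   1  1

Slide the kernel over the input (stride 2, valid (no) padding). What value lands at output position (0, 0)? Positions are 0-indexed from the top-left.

The receptive field on the input at this output position is [4 1 / 5 5]. Elementwise product with the kernel and sum: 4·-1 + 5·1 + 5·1.

6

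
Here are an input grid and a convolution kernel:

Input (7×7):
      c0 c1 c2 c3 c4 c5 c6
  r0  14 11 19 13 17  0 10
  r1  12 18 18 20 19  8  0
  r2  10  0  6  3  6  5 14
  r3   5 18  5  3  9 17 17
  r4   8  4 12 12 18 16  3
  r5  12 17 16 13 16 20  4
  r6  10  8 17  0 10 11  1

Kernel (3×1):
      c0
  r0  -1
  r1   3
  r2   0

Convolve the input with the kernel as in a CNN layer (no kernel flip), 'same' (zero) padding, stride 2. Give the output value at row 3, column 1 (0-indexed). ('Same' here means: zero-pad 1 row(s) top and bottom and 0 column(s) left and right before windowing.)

The receptive field on the zero-padded input at this output position is [16 / 17 / 0]. Elementwise product with the kernel and sum: 16·-1 + 17·3.

35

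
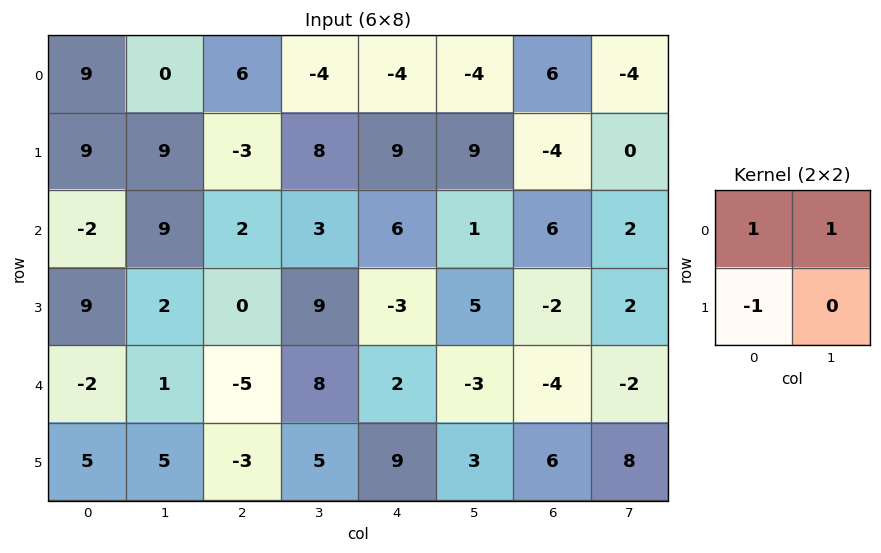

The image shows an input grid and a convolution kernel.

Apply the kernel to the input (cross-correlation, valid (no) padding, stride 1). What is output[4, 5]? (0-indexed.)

-10

The receptive field on the input at this output position is [-3 -4 / 3 6]. Elementwise product with the kernel and sum: -3·1 + -4·1 + 3·-1.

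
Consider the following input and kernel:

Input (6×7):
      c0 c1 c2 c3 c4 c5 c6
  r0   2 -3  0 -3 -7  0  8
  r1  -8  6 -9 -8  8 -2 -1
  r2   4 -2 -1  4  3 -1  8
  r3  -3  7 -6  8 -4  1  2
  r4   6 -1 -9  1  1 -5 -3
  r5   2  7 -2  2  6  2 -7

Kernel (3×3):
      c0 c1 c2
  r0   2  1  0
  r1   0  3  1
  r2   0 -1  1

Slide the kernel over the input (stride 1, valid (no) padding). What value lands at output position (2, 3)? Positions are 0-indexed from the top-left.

-6

The receptive field on the input at this output position is [4 3 -1 / 8 -4 1 / 1 1 -5]. Elementwise product with the kernel and sum: 4·2 + 3·1 + -4·3 + 1·1 + 1·-1 + -5·1.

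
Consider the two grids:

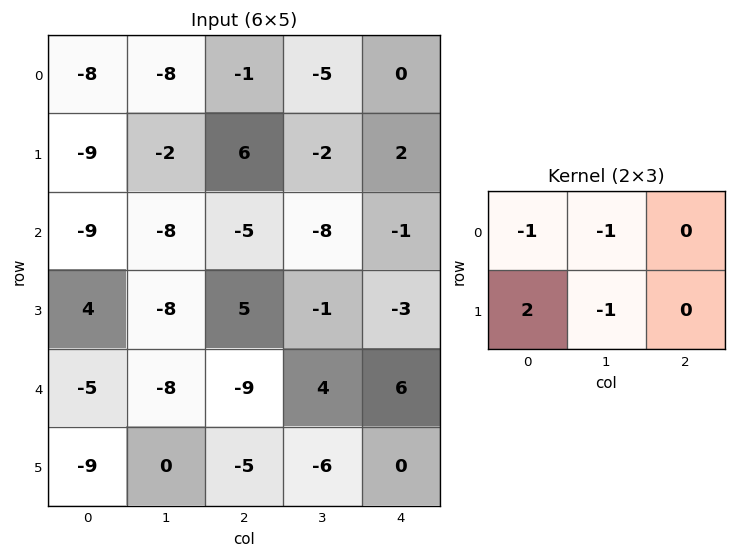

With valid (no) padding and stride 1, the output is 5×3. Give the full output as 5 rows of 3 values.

Output[0,0]: The receptive field on the input at this output position is [-8 -8 -1 / -9 -2 6]. Elementwise product with the kernel and sum: -8·-1 + -8·-1 + -9·2 + -2·-1.
Output[0,1]: The receptive field on the input at this output position is [-8 -1 -5 / -2 6 -2]. Elementwise product with the kernel and sum: -8·-1 + -1·-1 + -2·2 + 6·-1.

0 -1 20
1 -15 -6
33 -8 24
2 -4 -26
-5 22 1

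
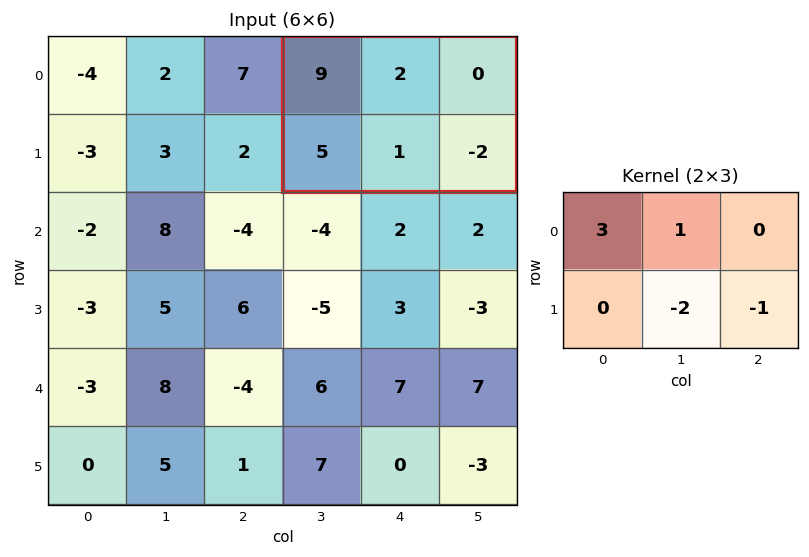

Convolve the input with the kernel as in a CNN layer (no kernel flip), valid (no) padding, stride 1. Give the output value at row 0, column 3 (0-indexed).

29

The receptive field on the input at this output position is [9 2 0 / 5 1 -2]. Elementwise product with the kernel and sum: 9·3 + 2·1 + 1·-2 + -2·-1.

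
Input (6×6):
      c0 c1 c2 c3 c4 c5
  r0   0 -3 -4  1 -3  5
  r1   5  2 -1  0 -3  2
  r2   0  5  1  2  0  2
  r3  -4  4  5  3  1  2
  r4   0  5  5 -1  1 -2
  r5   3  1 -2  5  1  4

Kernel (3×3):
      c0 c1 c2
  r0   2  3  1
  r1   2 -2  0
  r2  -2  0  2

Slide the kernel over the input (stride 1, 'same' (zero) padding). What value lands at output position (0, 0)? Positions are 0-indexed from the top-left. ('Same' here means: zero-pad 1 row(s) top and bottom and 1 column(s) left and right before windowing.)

The receptive field on the zero-padded input at this output position is [0 0 0 / 0 0 -3 / 0 5 2]. Elementwise product with the kernel and sum: 0·2 + 0·3 + 0·1 + 0·2 + 0·-2 + 0·-2 + 2·2.

4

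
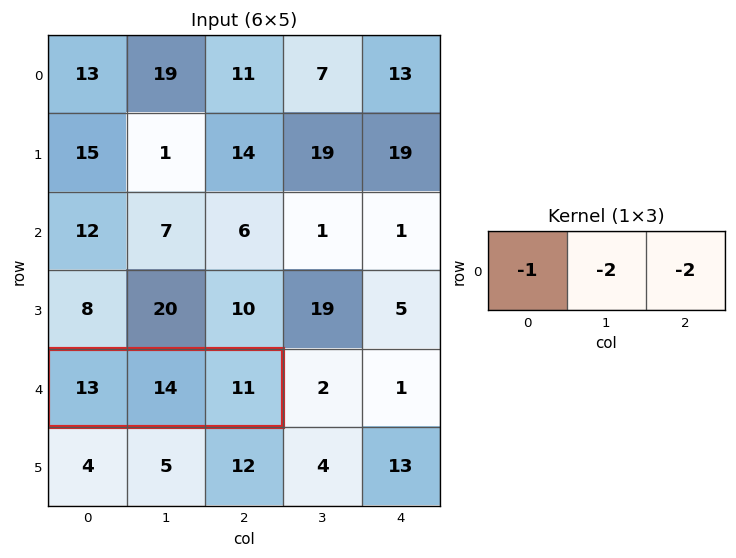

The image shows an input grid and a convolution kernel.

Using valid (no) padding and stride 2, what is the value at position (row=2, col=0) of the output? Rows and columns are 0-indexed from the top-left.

-63

The receptive field on the input at this output position is [13 14 11]. Elementwise product with the kernel and sum: 13·-1 + 14·-2 + 11·-2.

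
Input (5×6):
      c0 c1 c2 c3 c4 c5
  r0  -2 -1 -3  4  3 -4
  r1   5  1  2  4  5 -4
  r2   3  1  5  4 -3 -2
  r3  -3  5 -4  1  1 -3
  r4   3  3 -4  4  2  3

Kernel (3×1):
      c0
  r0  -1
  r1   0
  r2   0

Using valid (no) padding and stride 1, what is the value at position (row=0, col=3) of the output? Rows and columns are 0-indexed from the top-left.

The receptive field on the input at this output position is [4 / 4 / 4]. Elementwise product with the kernel and sum: 4·-1.

-4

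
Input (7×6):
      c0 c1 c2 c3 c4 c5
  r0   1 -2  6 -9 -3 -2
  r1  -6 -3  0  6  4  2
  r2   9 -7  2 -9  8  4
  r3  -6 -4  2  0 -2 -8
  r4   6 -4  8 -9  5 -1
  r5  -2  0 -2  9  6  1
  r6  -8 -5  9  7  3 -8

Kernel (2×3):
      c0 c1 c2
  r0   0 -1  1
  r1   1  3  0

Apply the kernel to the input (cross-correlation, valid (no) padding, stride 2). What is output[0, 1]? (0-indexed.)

The receptive field on the input at this output position is [6 -9 -3 / 0 6 4]. Elementwise product with the kernel and sum: -9·-1 + -3·1 + 0·1 + 6·3.

24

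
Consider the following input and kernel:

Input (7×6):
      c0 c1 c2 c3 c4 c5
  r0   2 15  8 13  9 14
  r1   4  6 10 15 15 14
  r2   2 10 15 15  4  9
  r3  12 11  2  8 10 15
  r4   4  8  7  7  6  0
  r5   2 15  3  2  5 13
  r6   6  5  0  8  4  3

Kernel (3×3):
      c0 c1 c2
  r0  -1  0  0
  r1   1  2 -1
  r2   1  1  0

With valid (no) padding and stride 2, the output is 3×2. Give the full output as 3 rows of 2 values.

Output[0,0]: The receptive field on the input at this output position is [2 15 8 / 4 6 10 / 2 10 15]. Elementwise product with the kernel and sum: 2·-1 + 4·1 + 6·2 + 10·-1 + 2·1 + 10·1.

16 47
42 7
36 3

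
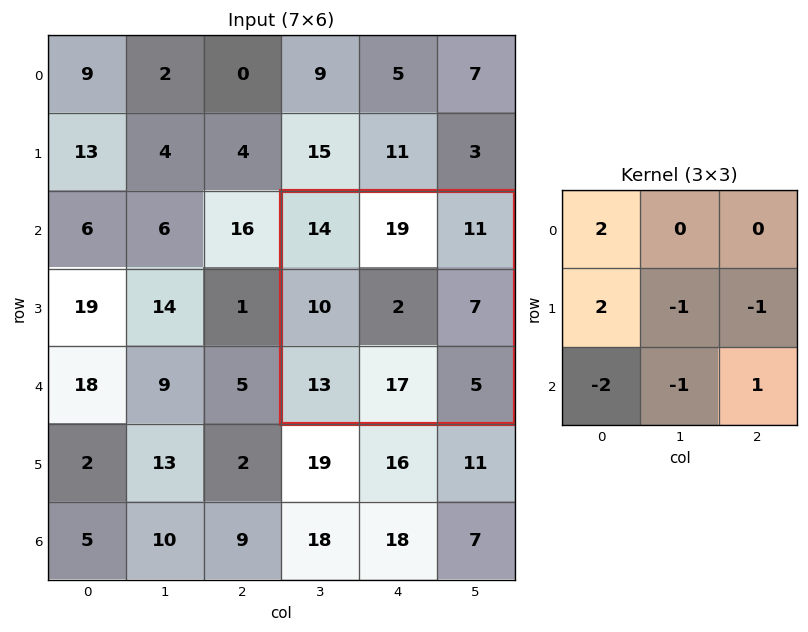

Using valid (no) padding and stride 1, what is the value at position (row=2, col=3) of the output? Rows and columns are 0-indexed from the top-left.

1

The receptive field on the input at this output position is [14 19 11 / 10 2 7 / 13 17 5]. Elementwise product with the kernel and sum: 14·2 + 10·2 + 2·-1 + 7·-1 + 13·-2 + 17·-1 + 5·1.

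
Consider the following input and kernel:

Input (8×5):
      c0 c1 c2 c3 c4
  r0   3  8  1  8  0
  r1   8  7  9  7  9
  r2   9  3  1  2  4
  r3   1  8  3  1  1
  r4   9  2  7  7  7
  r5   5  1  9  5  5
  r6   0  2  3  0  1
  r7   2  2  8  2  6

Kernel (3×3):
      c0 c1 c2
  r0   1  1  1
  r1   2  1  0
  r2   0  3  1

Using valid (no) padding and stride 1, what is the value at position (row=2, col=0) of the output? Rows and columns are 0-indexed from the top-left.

36

The receptive field on the input at this output position is [9 3 1 / 1 8 3 / 9 2 7]. Elementwise product with the kernel and sum: 9·1 + 3·1 + 1·1 + 1·2 + 8·1 + 2·3 + 7·1.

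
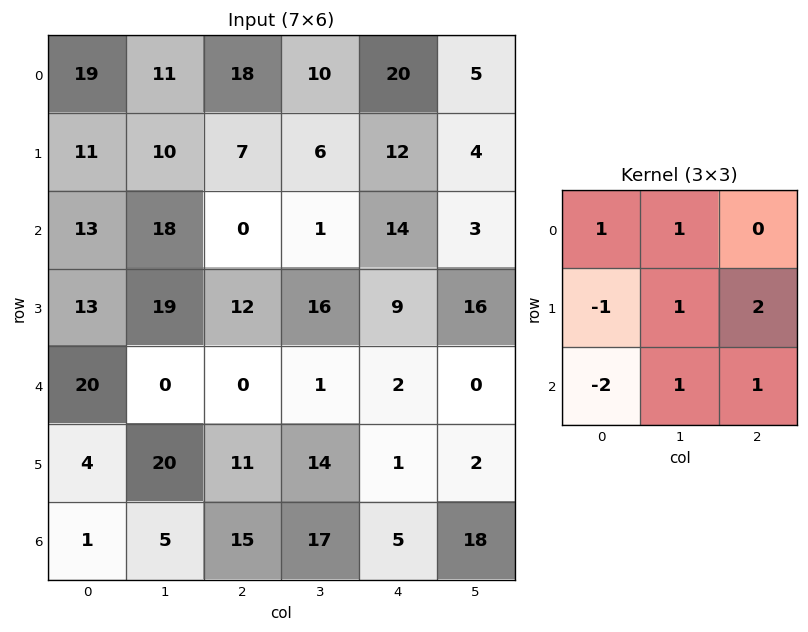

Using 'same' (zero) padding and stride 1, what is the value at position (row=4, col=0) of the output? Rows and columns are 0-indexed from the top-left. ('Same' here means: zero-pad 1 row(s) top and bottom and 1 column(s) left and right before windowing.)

57

The receptive field on the zero-padded input at this output position is [0 13 19 / 0 20 0 / 0 4 20]. Elementwise product with the kernel and sum: 0·1 + 13·1 + 0·-1 + 20·1 + 0·2 + 0·-2 + 4·1 + 20·1.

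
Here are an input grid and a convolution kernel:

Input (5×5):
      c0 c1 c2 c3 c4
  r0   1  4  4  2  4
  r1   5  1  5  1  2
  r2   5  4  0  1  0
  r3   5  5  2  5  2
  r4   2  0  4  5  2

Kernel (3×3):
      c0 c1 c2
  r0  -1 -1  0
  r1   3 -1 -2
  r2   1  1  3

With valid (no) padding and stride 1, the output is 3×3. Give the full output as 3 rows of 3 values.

8 -5 5
21 26 6
11 18 11

Output[0,0]: The receptive field on the input at this output position is [1 4 4 / 5 1 5 / 5 4 0]. Elementwise product with the kernel and sum: 1·-1 + 4·-1 + 5·3 + 1·-1 + 5·-2 + 5·1 + 4·1 + 0·3.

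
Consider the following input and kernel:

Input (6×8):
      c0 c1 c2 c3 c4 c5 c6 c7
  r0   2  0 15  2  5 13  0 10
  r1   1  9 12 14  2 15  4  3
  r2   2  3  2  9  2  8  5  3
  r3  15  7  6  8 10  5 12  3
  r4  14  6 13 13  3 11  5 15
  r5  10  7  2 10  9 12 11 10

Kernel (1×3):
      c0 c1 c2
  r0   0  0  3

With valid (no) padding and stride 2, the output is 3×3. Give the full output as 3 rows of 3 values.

45 15 0
6 6 15
39 9 15

Output[0,0]: The receptive field on the input at this output position is [2 0 15]. Elementwise product with the kernel and sum: 15·3.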